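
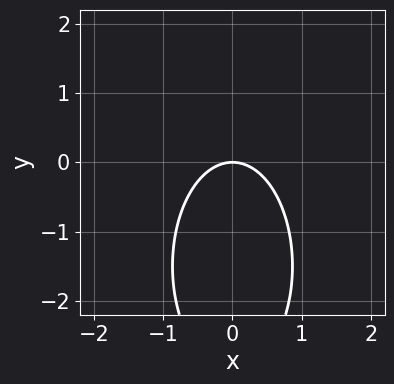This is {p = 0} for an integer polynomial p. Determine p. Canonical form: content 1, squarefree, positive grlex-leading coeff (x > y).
3*x^2 + y^2 + 3*y

1. deg p = 2. The shape is more complex than any degree-1 curve.
2. Symmetries: the x ↦ −x reflection is a symmetry, so x appears only in even powers.
3. From the visible intercepts: it crosses the y-axis at the gridline y = 0; it crosses the x-axis at the gridline x = 0.
4. Solving for integer coefficients yields p as stated.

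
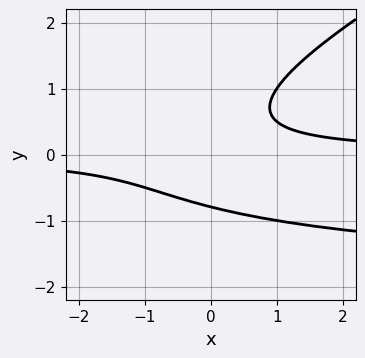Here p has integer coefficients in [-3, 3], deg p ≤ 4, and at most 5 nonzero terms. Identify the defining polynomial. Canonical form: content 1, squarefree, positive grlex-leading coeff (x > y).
x*y^2 - 2*y^3 + 2*x*y - 1

(a) deg p = 3.
(b) From the visible intercepts: the curve avoids every integer x-axis point in the box.
(c) Assembling these constraints gives the stated polynomial.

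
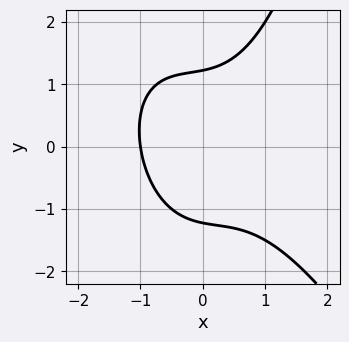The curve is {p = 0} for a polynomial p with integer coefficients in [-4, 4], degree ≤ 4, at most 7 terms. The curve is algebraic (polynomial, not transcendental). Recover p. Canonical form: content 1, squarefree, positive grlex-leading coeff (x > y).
2*x^3 + x^2*y - 2*y^2 + x + 3

1. The degree is 3 — no degree-2 curve has this shape.
2. Observable constraints: it meets the x-axis at x = -1 (among the integer gridlines).
3. Together with the visible shape, these determine p as stated.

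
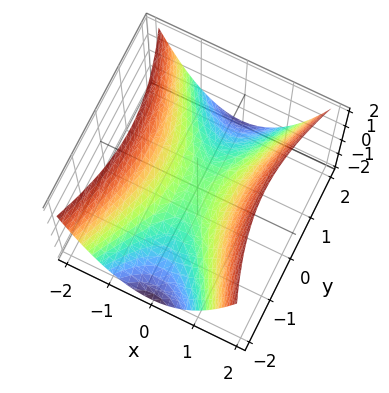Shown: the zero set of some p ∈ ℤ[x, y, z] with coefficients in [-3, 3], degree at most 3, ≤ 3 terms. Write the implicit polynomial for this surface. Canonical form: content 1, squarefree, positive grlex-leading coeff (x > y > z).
(a) Degree: a hyperbolic paraboloid; a quadric, so deg p = 2.
(b) Symmetries: it's symmetric under x → −x, forcing even powers of x; the y ↦ −y reflection is a symmetry, so y appears only in even powers.
(c) Checking where it meets the axes: it meets the x-axis at x = 0 (among the integer gridlines); it meets the z-axis at z = 0 (among the integer gridlines); one y-axis crossing is at y = 0.
(d) Together with the visible shape, these determine p as stated.

3*x^2 - y^2 - 3*z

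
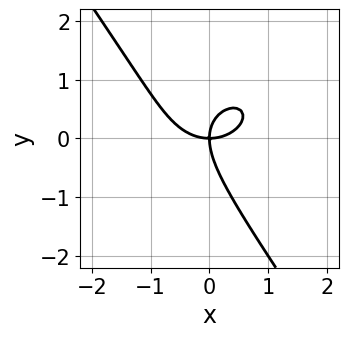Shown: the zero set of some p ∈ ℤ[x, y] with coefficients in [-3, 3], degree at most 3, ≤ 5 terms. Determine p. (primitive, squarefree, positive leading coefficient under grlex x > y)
First, the degree is 3 — the shape is more complex than any degree-2 curve.
Then, observable constraints: it meets the x-axis at x = 0 (among the integer gridlines); it meets the y-axis at y = 0 (among the integer gridlines).
Finally, assembling these constraints gives the stated polynomial.

2*x^3 + 2*x*y^2 + 2*y^3 - 3*x*y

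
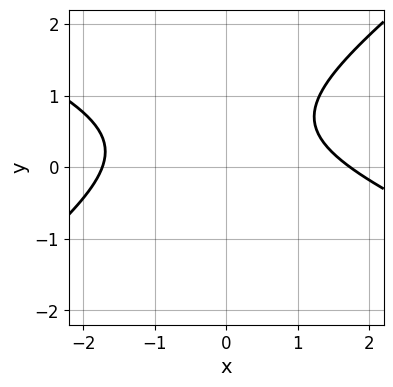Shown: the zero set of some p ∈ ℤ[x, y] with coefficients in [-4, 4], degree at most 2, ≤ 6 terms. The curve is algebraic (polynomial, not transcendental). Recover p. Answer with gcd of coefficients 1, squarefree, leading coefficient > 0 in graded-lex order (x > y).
x^2 + x*y - 3*y^2 + 3*y - 3

Degree: a generic line meets the curve in up to 2 points, so deg p = 2.
Observable constraints: the curve avoids every integer y-axis point in the box.
Putting this together gives p.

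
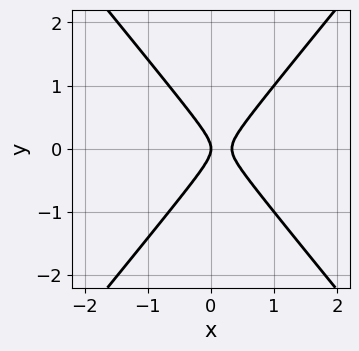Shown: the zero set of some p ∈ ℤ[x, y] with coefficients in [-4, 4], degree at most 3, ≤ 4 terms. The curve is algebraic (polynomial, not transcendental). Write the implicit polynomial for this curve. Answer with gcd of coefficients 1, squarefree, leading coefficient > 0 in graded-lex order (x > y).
First, deg p = 2.
Next, symmetries: mirror symmetry y ↦ −y ⇒ only even powers of y.
Next, from the axis intercepts and sections: one y-axis crossing is at y = 0; it crosses the x-axis at the gridline x = 0.
Finally, matching integer coefficients to the picture gives p.

3*x^2 - 2*y^2 - x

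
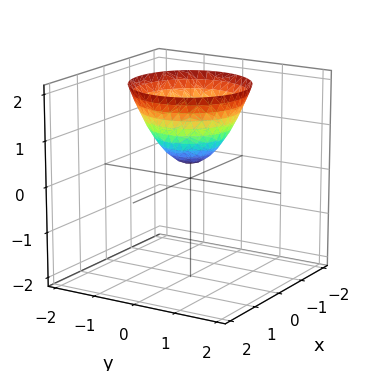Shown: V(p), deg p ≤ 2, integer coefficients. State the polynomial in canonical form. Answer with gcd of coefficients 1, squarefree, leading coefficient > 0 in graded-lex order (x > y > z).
3*x^2 + 3*y^2 - 3*z + 1

(a) Degree: no degree-1 surface has this shape, so deg p = 2.
(b) Symmetries: the surface is invariant under rotation about z: p = q(x² + y², z).
(c) Reading off the gridlines: the surface avoids every integer x-axis point in the box; no y-intercept at any integer in the box; a circular section at z = 2 has radius between 1 and 2.
(d) Fitting integer coefficients to these (and the overall shape) gives p.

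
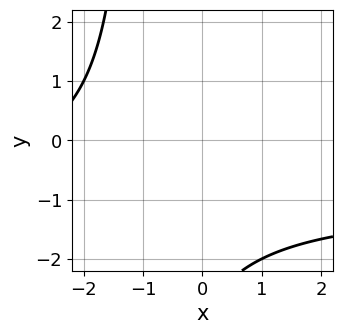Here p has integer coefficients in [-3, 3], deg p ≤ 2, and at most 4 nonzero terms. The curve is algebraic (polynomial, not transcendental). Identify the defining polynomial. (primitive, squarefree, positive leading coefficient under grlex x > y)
x*y + x + y + 3

The degree is 2 — the shape is more complex than any degree-1 curve.
From the visible intercepts: it misses every integer gridline on the x-axis; it misses every integer gridline on the y-axis.
Together with the visible shape, these determine p as stated.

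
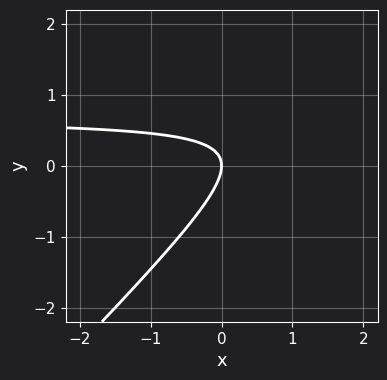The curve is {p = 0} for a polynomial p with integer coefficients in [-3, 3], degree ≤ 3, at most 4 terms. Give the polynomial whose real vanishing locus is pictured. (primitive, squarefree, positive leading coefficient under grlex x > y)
3*x*y - 3*y^2 - 2*x

First, degree: no degree-1 curve has this shape, so deg p = 2.
Then, against the integer gridlines: it meets the y-axis at y = 0 (among the integer gridlines); it meets the x-axis at x = 0 (among the integer gridlines).
Finally, the integer polynomial consistent with all of this is the stated p.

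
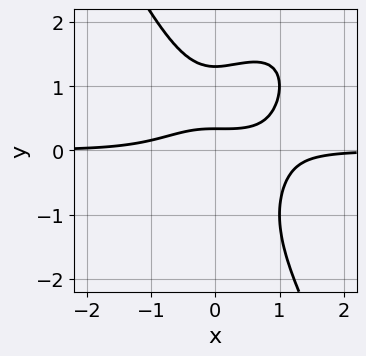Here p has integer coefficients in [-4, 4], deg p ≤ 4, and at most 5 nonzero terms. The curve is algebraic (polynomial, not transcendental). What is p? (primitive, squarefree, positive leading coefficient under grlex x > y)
1. Degree: a generic line meets the curve in up to 4 points, so deg p = 4.
2. Observable constraints: it misses every integer gridline on the x-axis.
3. Assembling these constraints gives the stated polynomial.

3*x^3*y - 2*x^2*y^2 + y^4 - 3*y + 1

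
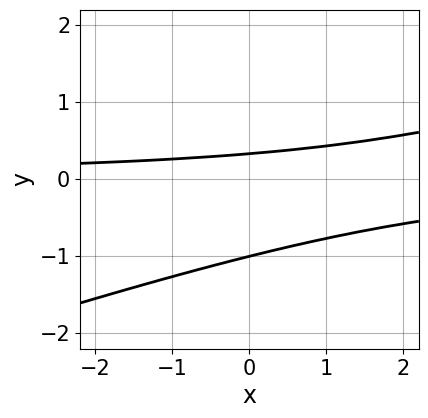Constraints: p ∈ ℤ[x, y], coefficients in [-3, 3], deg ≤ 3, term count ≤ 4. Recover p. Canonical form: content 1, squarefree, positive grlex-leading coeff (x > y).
x*y - 3*y^2 - 2*y + 1

First, the degree is 2 — the shape is more complex than any degree-1 curve.
Next, from the visible intercepts: one y-axis crossing is at y = -1; no x-intercept at any integer in the box.
Finally, matching integer coefficients to the picture gives p.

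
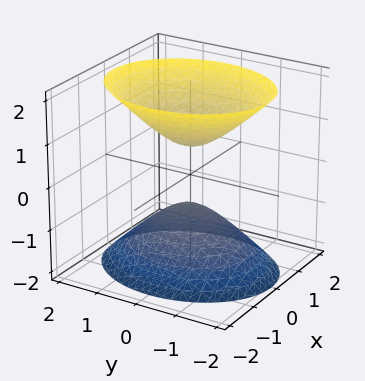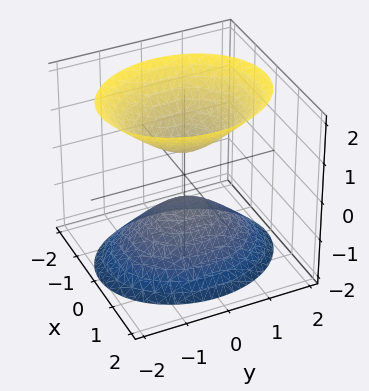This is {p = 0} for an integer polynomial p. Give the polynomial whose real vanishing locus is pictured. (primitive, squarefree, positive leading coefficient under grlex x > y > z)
3*x^2 + 2*y^2 - 2*z^2 + 1

The picture has 2 separate pieces.
Degree: two sheets facing apart; a quadric, so deg p = 2.
Symmetries: it's symmetric under z → −z, forcing even powers of z; mirror symmetry x ↦ −x ⇒ only even powers of x; mirror symmetry y ↦ −y ⇒ only even powers of y.
Observable constraints: it misses every integer gridline on the y-axis; no x-intercept at any integer in the box.
Fitting integer coefficients to these (and the overall shape) gives p.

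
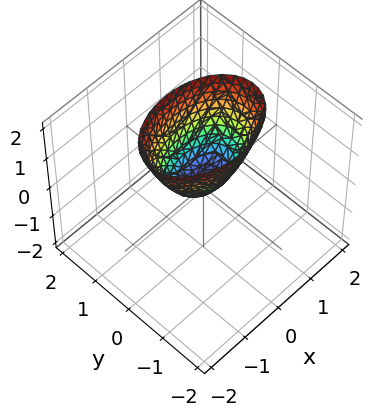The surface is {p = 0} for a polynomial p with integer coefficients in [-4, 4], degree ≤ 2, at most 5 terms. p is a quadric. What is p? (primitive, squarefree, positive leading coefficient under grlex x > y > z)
First, deg p = 2.
Next, symmetries: mirror symmetry x ↦ −x ⇒ only even powers of x; mirror symmetry y ↦ −y ⇒ only even powers of y.
Then, against the integer gridlines: it crosses the z-axis at the gridline z = 0; one x-axis crossing is at x = 0; it crosses the y-axis at the gridline y = 0.
Finally, matching integer coefficients to the picture gives p.

x^2 + 2*y^2 - z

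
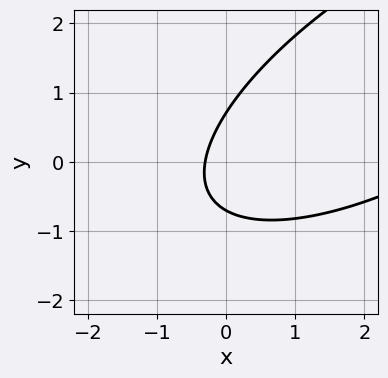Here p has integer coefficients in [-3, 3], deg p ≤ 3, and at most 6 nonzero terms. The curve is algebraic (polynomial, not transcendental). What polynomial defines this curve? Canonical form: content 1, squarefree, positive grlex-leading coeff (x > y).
x^2 - 2*x*y + 2*y^2 - 3*x - 1

First, the degree is 2 — the shape is more complex than any degree-1 curve.
Finally, matching integer coefficients to the picture gives p.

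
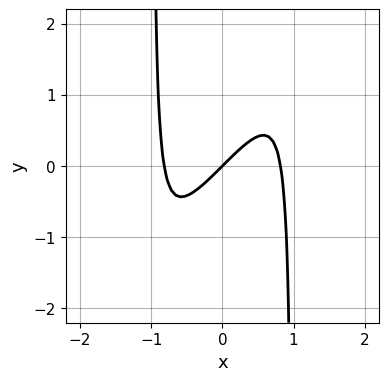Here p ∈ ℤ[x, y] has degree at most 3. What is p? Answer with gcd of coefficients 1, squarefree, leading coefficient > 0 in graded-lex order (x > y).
1. The degree is 3 — no degree-2 curve has this shape.
2. Observable constraints: it crosses the y-axis at the gridline y = 0; it crosses the x-axis at the gridline x = 0.
3. Assembling these constraints gives the stated polynomial.

3*x^3 - 2*x^2*y - 2*x + 2*y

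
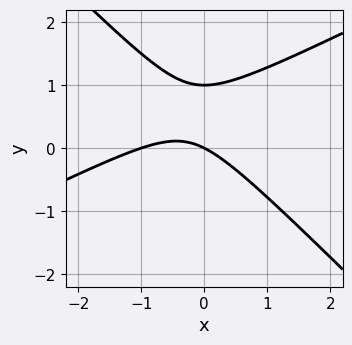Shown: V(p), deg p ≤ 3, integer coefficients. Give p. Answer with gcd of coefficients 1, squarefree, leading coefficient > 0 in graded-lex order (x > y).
x^2 - x*y - 2*y^2 + x + 2*y

deg p = 2.
Observable constraints: among the integer gridlines, it crosses the y-axis at y ∈ {0, 1}; the x-axis gridline crossings are at x ∈ {-1, 0}.
Putting this together gives p.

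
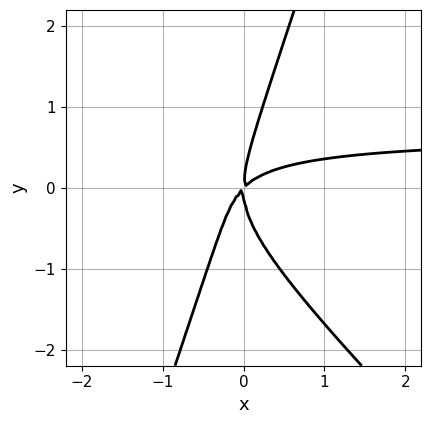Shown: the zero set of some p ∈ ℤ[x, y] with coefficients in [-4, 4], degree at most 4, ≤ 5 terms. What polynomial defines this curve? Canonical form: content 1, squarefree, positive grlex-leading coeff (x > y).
3*x^2*y + 2*x*y^2 - y^3 - 2*x^2 + 2*x*y

1. Degree: no degree-2 curve has this shape, so deg p = 3.
2. From the axis intercepts and sections: it meets the x-axis at x = 0 (among the integer gridlines); it meets the y-axis at y = 0 (among the integer gridlines).
3. Solving for integer coefficients yields p as stated.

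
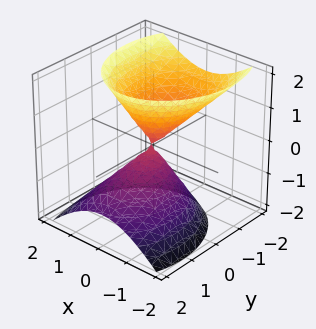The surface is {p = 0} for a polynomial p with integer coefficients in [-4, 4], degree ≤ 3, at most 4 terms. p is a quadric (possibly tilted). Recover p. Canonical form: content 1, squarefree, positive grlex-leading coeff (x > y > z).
3*x^2 + 2*y^2 + 2*y*z - 2*z^2

(a) The picture has 2 separate pieces. They look like related sheets of one shape, so recover p as a whole.
(b) deg p = 2. The shape is more complex than any degree-1 surface.
(c) Against the integer gridlines: it meets the x-axis at x = 0 (among the integer gridlines); one z-axis crossing is at z = 0; it meets the y-axis at y = 0 (among the integer gridlines).
(d) Matching integer coefficients to the picture gives p.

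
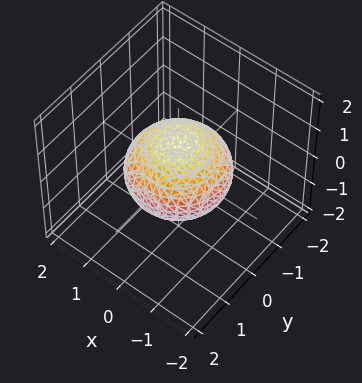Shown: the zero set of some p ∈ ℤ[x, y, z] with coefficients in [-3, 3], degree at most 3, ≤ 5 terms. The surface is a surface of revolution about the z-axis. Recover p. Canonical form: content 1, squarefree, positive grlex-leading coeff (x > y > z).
First, degree: no degree-1 surface has this shape, so deg p = 2.
Then, symmetries: rotational symmetry about the z-axis ⇒ p depends on x, y only through x² + y².
Then, from the axis intercepts and sections: the z-axis gridline crossings are at z ∈ {-1, 1}; a circular section at z = 0 has radius between 1 and 2.
Finally, these observations pin down the coefficients.

2*x^2 + 2*y^2 + 3*z^2 - 3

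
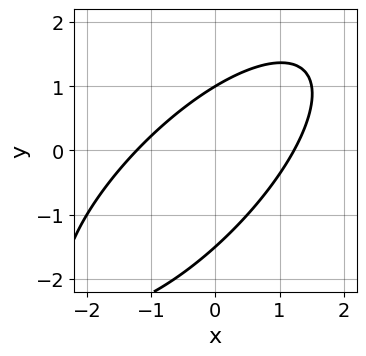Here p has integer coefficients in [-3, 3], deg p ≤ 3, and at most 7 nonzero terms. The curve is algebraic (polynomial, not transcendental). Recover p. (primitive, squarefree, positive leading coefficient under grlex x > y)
Degree: a generic line meets the curve in up to 2 points, so deg p = 2.
Observable constraints: one y-axis crossing is at y = 1.
Matching integer coefficients to the picture gives p.

2*x^2 - 3*x*y + 2*y^2 + y - 3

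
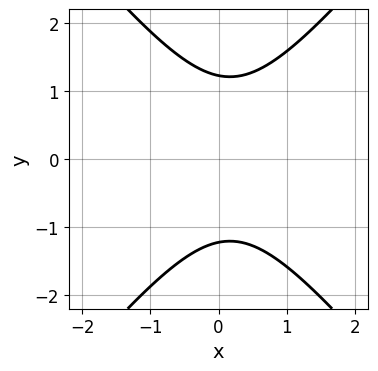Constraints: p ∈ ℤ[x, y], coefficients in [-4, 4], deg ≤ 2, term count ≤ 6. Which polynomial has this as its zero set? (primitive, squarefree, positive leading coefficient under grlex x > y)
3*x^2 - 2*y^2 - x + 3

The degree is 2 — the shape is more complex than any degree-1 curve.
Symmetries: mirror symmetry y ↦ −y ⇒ only even powers of y.
Checking where it meets the axes: the curve avoids every integer x-axis point in the box.
Putting this together gives p.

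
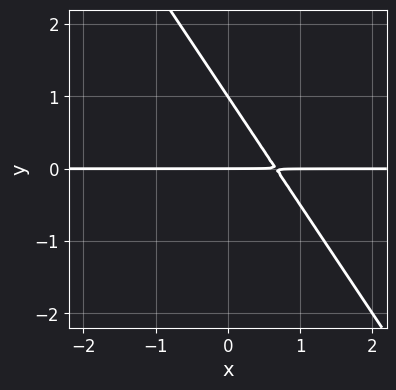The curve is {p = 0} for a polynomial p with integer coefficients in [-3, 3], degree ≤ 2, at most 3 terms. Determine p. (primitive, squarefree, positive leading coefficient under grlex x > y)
3*x*y + 2*y^2 - 2*y

The degree is 2 — no degree-1 curve has this shape.
From the visible intercepts: every point of the x-axis in the box is on the curve; among the integer gridlines, it crosses the y-axis at y ∈ {0, 1}.
Putting this together gives p.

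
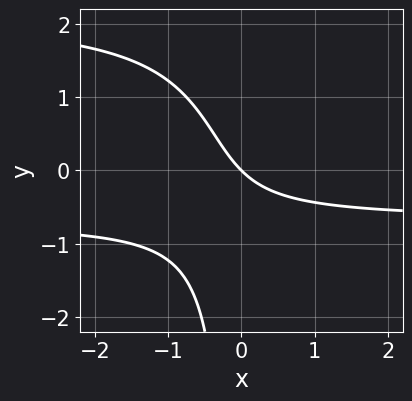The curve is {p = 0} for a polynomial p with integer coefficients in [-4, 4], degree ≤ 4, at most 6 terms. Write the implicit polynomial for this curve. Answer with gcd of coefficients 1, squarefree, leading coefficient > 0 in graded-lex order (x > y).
2*x*y^2 - 3*x*y - 3*x - 3*y

1. deg p = 3.
2. Against the integer gridlines: one x-axis crossing is at x = 0; it meets the y-axis at y = 0 (among the integer gridlines).
3. Together with the visible shape, these determine p as stated.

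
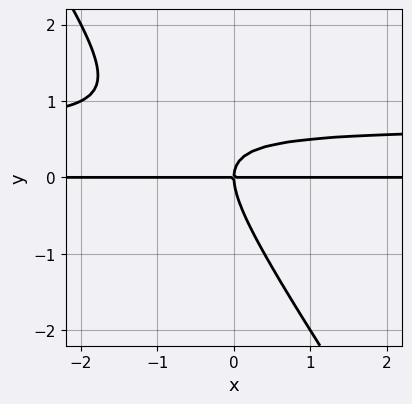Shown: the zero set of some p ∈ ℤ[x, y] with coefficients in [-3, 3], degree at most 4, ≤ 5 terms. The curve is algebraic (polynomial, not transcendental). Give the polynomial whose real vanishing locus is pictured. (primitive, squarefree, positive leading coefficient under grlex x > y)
(a) deg p = 3.
(b) From the visible intercepts: it meets the y-axis at y = 0 (among the integer gridlines); every point of the x-axis in the box is on the curve.
(c) Putting this together gives p.

3*x*y^2 + 2*y^3 - 2*x*y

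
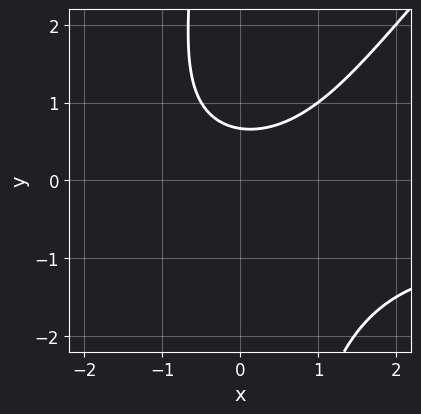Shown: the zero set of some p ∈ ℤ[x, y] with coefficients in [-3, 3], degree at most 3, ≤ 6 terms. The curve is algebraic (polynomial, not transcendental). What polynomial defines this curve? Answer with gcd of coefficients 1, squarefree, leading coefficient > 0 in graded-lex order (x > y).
x^2*y - x*y^2 + x^2 - 3*y + 2

deg p = 3. A generic line meets the curve in up to 3 points.
Checking where it meets the axes: the curve avoids every integer x-axis point in the box.
These observations pin down the coefficients.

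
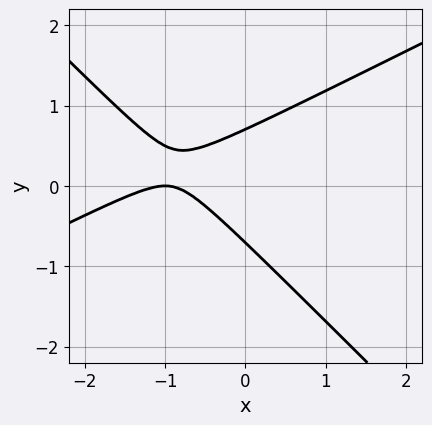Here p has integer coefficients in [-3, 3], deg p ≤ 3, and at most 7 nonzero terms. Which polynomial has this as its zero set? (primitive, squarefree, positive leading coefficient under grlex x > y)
x^2 - x*y - 2*y^2 + 2*x + 1

1. deg p = 2.
2. Reading off the gridlines: it meets the x-axis at x = -1 (among the integer gridlines).
3. Together with the visible shape, these determine p as stated.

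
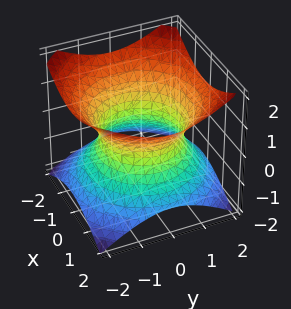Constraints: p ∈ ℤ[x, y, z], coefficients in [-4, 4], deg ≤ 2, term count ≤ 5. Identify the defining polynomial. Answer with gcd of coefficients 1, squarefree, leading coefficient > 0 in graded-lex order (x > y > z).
First, the degree is 2 — one connected sheet with a waist; a quadric.
Then, symmetry: the surface is invariant under rotation about z: p = q(x² + y², z); the z ↦ −z reflection is a symmetry, so z appears only in even powers.
Then, checking where it meets the axes: a circular section at z = 1 has radius between 1 and 2; no z-intercept at any integer in the box.
Finally, assembling these constraints gives the stated polynomial.

2*x^2 + 2*y^2 - 3*z^2 - 3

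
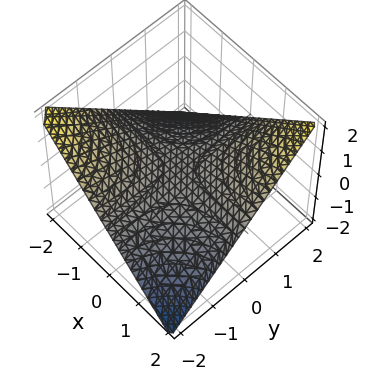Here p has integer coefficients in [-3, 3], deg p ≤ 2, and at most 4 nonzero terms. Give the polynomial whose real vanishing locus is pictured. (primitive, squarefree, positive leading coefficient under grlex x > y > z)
x*y - 2*z

The degree is 2 — a hyperbolic paraboloid; a quadric.
From the visible intercepts: every point of the x-axis in the box is on the surface; every point of the y-axis in the box is on the surface; one z-axis crossing is at z = 0.
Matching integer coefficients to the picture gives p.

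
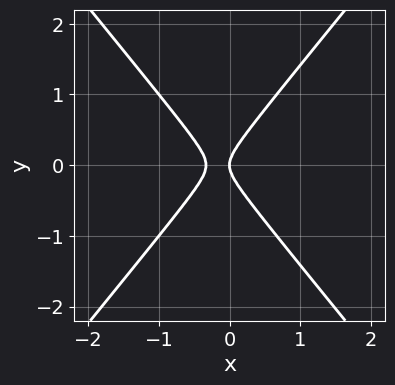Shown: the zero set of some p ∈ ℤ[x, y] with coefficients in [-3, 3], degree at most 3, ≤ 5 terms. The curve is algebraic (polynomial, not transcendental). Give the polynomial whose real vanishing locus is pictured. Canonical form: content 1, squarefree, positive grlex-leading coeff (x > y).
1. The degree is 2 — no degree-1 curve has this shape.
2. Symmetries: the y ↦ −y reflection is a symmetry, so y appears only in even powers.
3. Reading off the gridlines: it crosses the x-axis at the gridline x = 0; one y-axis crossing is at y = 0.
4. Matching integer coefficients to the picture gives p.

3*x^2 - 2*y^2 + x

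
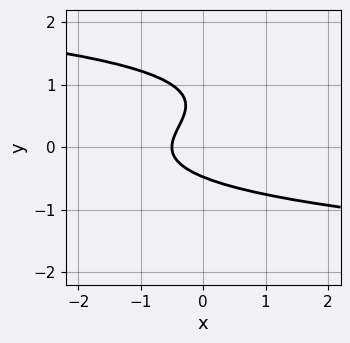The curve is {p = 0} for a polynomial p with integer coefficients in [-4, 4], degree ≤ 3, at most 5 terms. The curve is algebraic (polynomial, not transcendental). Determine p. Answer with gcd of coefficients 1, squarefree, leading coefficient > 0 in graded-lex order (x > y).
(a) The degree is 3 — a generic line meets the curve in up to 3 points.
(b) The integer polynomial consistent with all of this is the stated p.

3*y^3 - 3*y^2 + 2*x + 1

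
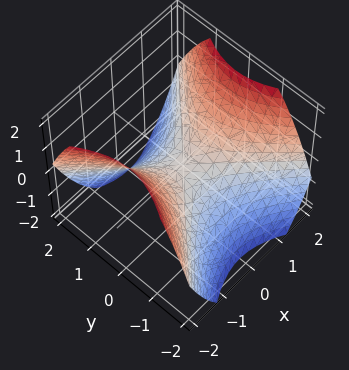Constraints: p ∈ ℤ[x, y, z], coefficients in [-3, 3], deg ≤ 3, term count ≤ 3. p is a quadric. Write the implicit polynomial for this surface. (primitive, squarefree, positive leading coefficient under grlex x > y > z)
2*x^2 - 2*y^2 - 3*z

1. The degree is 2 — a saddle surface; a quadric.
2. Symmetries: it's symmetric under x → −x, forcing even powers of x; mirror symmetry y ↦ −y ⇒ only even powers of y.
3. Observable constraints: it crosses the z-axis at the gridline z = 0; one y-axis crossing is at y = 0; one x-axis crossing is at x = 0.
4. Putting this together gives p.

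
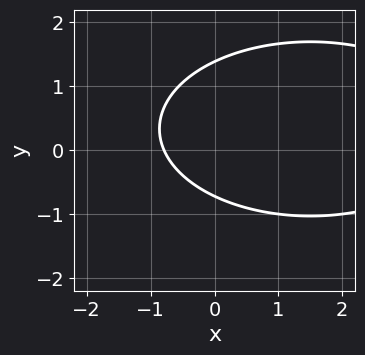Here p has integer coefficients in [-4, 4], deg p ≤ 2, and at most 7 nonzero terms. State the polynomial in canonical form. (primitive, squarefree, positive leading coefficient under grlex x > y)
x^2 + 3*y^2 - 3*x - 2*y - 3

deg p = 2. No degree-1 curve has this shape.
Putting this together gives p.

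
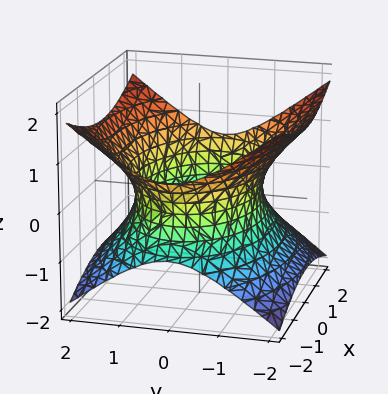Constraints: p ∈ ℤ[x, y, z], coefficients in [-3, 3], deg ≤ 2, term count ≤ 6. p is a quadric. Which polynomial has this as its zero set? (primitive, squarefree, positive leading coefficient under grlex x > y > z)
x^2 + 2*y^2 - 3*z^2 - 3

The degree is 2 — an hourglass — one-sheet hyperboloid; a quadric.
Symmetries: mirror symmetry z ↦ −z ⇒ only even powers of z; mirror symmetry y ↦ −y ⇒ only even powers of y; it's symmetric under x → −x, forcing even powers of x.
Against the integer gridlines: no z-intercept at any integer in the box.
Matching integer coefficients to the picture gives p.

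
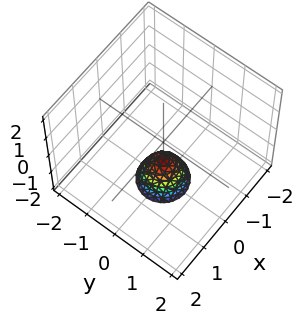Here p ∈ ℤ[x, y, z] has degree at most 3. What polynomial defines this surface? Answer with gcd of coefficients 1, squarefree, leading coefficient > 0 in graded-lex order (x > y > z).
(a) The degree is 2 — the shape is more complex than any degree-1 surface.
(b) By symmetry, every cross-section ⟂ z is a circle, so x, y appear only via x² + y².
(c) Reading off the gridlines: it meets the z-axis at z = -1 (among the integer gridlines); a circular section at z = -2 has radius between 0 and 1; no y-intercept at any integer in the box.
(d) Assembling these constraints gives the stated polynomial.

2*x^2 + 2*y^2 + z + 1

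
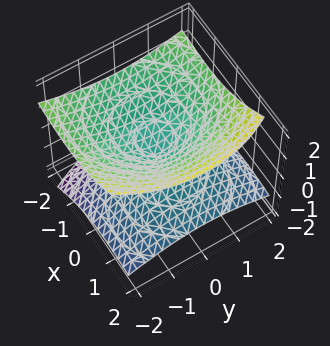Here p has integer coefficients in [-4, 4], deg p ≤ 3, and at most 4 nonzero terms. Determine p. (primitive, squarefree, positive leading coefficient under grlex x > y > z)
x^2 + 2*x*z + y^2 - 3*z^2

The picture has 2 separate pieces. They look like related sheets of one shape, so recover p as a whole.
Degree: a generic line meets the surface in up to 2 points, so deg p = 2.
Reading off the gridlines: it meets the z-axis at z = 0 (among the integer gridlines); it meets the x-axis at x = 0 (among the integer gridlines).
These observations pin down the coefficients.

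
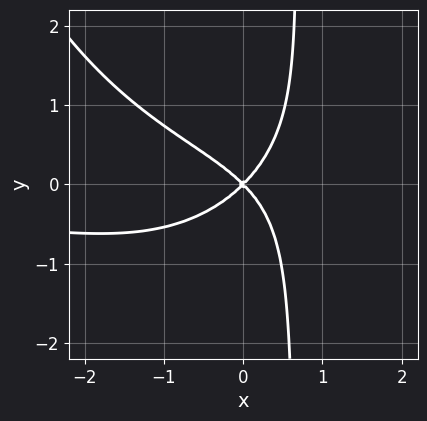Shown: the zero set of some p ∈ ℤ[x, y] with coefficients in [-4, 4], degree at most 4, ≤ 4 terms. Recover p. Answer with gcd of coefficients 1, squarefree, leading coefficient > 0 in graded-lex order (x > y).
Degree: the shape is more complex than any degree-3 curve, so deg p = 4.
From the axis intercepts and sections: one x-axis crossing is at x = 0; it crosses the y-axis at the gridline y = 0.
These observations pin down the coefficients.

x^3*y - 3*x*y^2 - 2*x^2 + 2*y^2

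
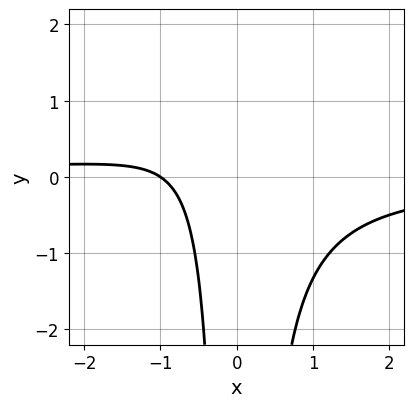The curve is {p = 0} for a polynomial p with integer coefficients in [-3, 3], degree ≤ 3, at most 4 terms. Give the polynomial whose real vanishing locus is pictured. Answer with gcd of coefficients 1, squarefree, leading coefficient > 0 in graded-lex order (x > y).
deg p = 3. No degree-2 curve has this shape.
Checking where it meets the axes: it crosses the x-axis at the gridline x = -1; it misses every integer gridline on the y-axis.
Together with the visible shape, these determine p as stated.

3*x^2*y + 2*x + 2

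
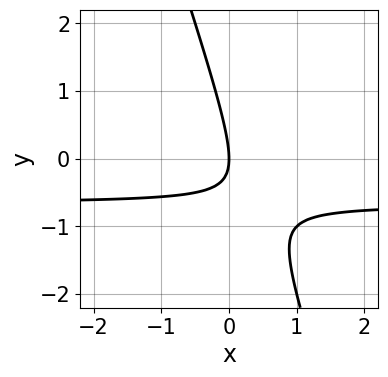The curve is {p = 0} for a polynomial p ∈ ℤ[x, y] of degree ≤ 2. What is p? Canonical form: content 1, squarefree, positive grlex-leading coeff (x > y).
First, the degree is 2 — the shape is more complex than any degree-1 curve.
Then, checking where it meets the axes: it meets the x-axis at x = 0 (among the integer gridlines); it crosses the y-axis at the gridline y = 0.
Finally, assembling these constraints gives the stated polynomial.

3*x*y + y^2 + 2*x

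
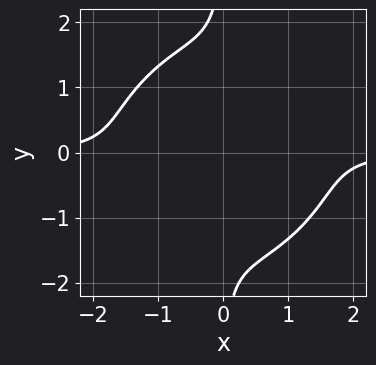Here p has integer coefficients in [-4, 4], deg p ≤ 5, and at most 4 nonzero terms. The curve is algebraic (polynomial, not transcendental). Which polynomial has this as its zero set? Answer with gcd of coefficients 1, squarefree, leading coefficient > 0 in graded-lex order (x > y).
x^3*y + x*y^3 - 2*x*y + 1

1. Degree: no degree-3 curve has this shape, so deg p = 4.
2. Against the integer gridlines: it misses every integer gridline on the y-axis; the curve avoids every integer x-axis point in the box.
3. Fitting integer coefficients to these (and the overall shape) gives p.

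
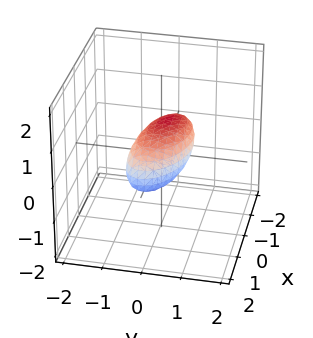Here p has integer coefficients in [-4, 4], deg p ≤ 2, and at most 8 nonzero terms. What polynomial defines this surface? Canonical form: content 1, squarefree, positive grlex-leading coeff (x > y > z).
x^2 + x*y + x*z + 2*y^2 + 2*z^2 - 1

(a) Degree: the shape is more complex than any degree-1 surface, so deg p = 2.
(b) From the axis intercepts and sections: among the integer gridlines, it crosses the x-axis at x ∈ {-1, 1}.
(c) Assembling these constraints gives the stated polynomial.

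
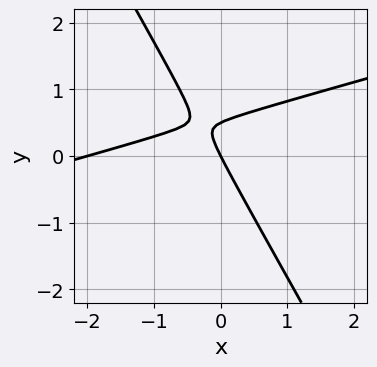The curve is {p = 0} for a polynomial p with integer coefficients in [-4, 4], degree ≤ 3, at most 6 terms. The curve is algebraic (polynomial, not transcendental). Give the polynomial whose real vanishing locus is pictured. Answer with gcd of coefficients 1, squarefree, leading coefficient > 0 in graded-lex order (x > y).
The degree is 2 — no degree-1 curve has this shape.
Observable constraints: among the integer gridlines, it crosses the x-axis at x ∈ {-2, 0}; it crosses the y-axis at the gridline y = 0.
Matching integer coefficients to the picture gives p.

x^2 - 3*x*y - 2*y^2 + 2*x + y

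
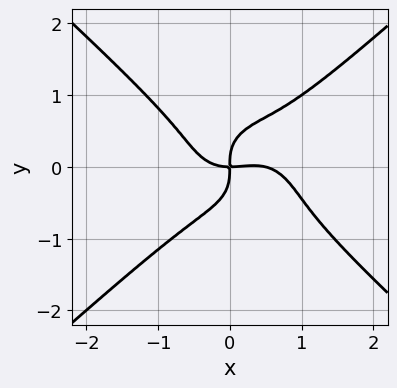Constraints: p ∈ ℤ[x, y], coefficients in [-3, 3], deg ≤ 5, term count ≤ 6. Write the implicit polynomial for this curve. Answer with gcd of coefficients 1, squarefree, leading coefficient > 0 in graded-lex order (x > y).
2*x^4 - 3*y^4 - x^3 + 2*x*y

(a) deg p = 4. A generic line meets the curve in up to 4 points.
(b) Reading off the gridlines: it meets the y-axis at y = 0 (among the integer gridlines); it crosses the x-axis at the gridline x = 0.
(c) Solving for integer coefficients yields p as stated.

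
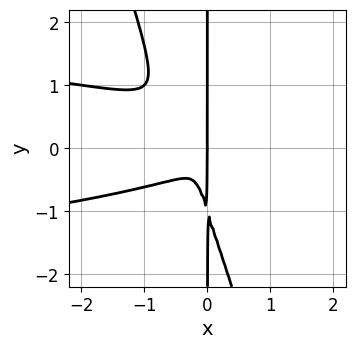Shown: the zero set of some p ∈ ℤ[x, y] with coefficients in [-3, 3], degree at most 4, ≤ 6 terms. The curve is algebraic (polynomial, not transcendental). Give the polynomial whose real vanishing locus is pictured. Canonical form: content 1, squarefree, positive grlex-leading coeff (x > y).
3*x^2*y^2 + x*y^3 + x^3 + x*y^2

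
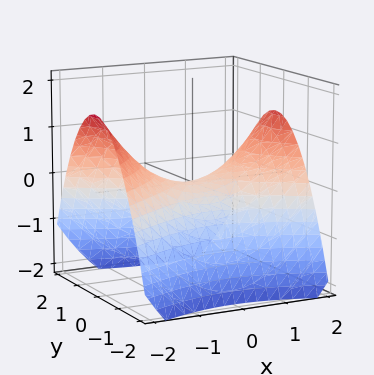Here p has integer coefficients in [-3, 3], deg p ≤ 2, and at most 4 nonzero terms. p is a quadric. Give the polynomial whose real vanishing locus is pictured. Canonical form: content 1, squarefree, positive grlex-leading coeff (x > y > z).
x^2 - 2*y^2 - 3*z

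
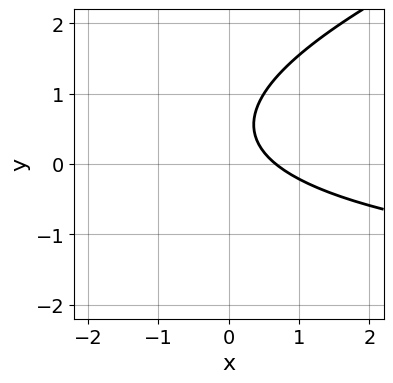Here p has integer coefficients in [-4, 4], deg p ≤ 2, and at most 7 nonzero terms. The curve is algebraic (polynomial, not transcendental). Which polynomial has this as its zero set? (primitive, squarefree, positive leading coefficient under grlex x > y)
(a) deg p = 2. The shape is more complex than any degree-1 curve.
(b) Observable constraints: no y-intercept at any integer in the box.
(c) Together with the visible shape, these determine p as stated.

x*y - 3*y^2 + 3*x + 3*y - 2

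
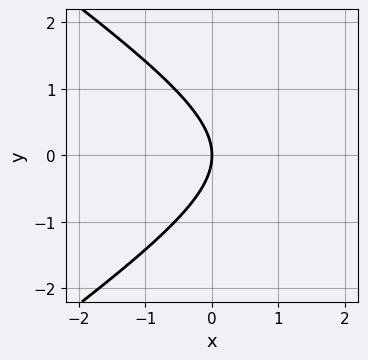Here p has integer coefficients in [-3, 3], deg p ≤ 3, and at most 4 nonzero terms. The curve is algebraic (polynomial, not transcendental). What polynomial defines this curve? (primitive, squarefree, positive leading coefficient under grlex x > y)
x^2 - 2*y^2 - 3*x

First, degree: no degree-1 curve has this shape, so deg p = 2.
Next, symmetries: mirror symmetry y ↦ −y ⇒ only even powers of y.
Then, checking where it meets the axes: it crosses the x-axis at the gridline x = 0; it meets the y-axis at y = 0 (among the integer gridlines).
Finally, solving for integer coefficients yields p as stated.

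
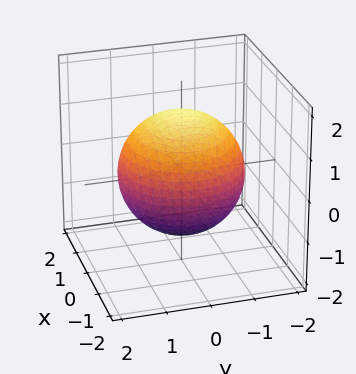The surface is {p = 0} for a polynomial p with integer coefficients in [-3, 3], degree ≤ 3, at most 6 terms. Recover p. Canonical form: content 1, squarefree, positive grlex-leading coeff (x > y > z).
x^2 + y^2 + z^2 - 2

Degree: a generic line meets the surface in up to 2 points, so deg p = 2.
Symmetries: rotational symmetry about the z-axis ⇒ p depends on x, y only through x² + y².
Reading off the gridlines: a circular section at z = -1 has radius exactly 1.
Assembling these constraints gives the stated polynomial.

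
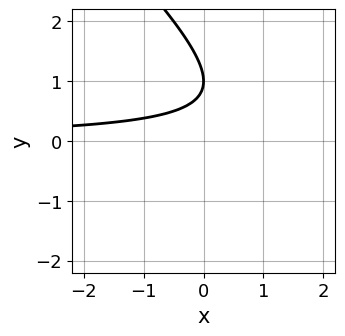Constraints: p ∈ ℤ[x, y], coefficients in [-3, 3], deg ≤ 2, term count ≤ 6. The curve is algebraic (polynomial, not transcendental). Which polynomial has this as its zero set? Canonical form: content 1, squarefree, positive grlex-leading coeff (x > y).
(a) deg p = 2. The shape is more complex than any degree-1 curve.
(b) Reading off the gridlines: no x-intercept at any integer in the box; it meets the y-axis at y = 1 (among the integer gridlines).
(c) Putting this together gives p.

x*y + y^2 - 2*y + 1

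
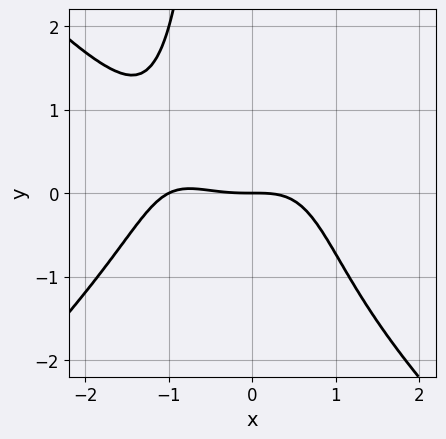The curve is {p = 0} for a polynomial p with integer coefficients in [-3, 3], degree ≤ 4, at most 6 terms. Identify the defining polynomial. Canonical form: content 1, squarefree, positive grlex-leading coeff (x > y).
(a) The degree is 4 — a generic line meets the curve in up to 4 points.
(b) From the axis intercepts and sections: among the integer gridlines, it crosses the x-axis at x ∈ {-1, 0}; one y-axis crossing is at y = 0.
(c) Together with the visible shape, these determine p as stated.

x^4 - x^2*y^2 + x^3 + 2*y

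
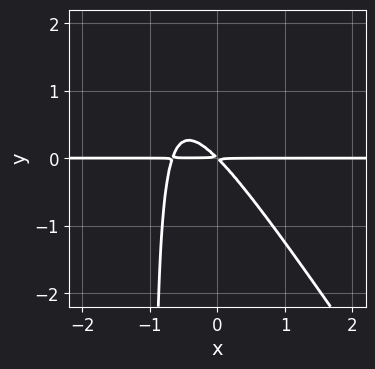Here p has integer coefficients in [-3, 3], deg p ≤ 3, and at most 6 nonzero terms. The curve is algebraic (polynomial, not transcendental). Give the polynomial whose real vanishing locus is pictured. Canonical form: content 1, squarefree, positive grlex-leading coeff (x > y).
3*x^2*y + 2*x*y^2 + 2*x*y + 2*y^2

1. The degree is 3 — the shape is more complex than any degree-2 curve.
2. Reading off the gridlines: the visible x-axis segment lies entirely on the curve.
3. Fitting integer coefficients to these (and the overall shape) gives p.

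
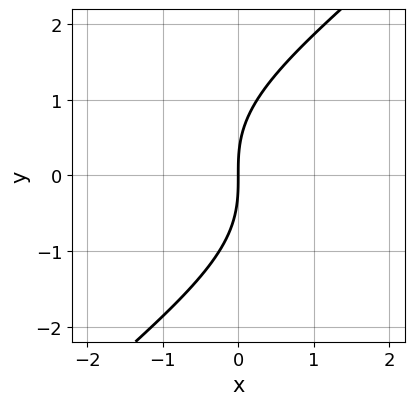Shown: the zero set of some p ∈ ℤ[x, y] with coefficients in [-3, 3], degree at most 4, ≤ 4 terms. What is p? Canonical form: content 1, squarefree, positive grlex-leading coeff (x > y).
x*y^2 - y^3 + 3*x

(a) deg p = 3.
(b) From the visible intercepts: it meets the y-axis at y = 0 (among the integer gridlines); it meets the x-axis at x = 0 (among the integer gridlines).
(c) The integer polynomial consistent with all of this is the stated p.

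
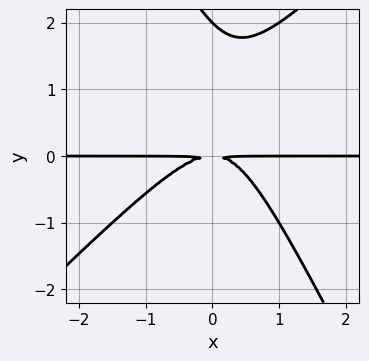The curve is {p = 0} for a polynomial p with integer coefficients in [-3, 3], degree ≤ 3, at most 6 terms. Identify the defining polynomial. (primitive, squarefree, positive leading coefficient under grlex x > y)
2*x^2*y - x*y^2 - y^3 + 2*y^2

First, the degree is 3 — no degree-2 curve has this shape.
Next, against the integer gridlines: it crosses the y-axis at the gridline y = 2; every point of the x-axis in the box is on the curve.
Finally, these observations pin down the coefficients.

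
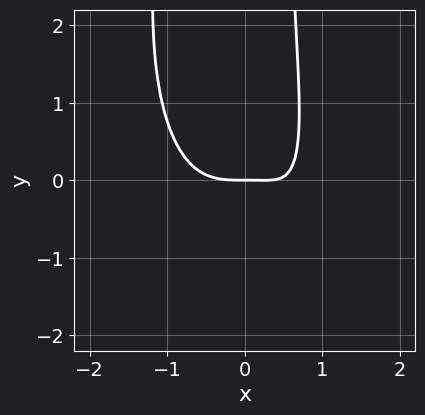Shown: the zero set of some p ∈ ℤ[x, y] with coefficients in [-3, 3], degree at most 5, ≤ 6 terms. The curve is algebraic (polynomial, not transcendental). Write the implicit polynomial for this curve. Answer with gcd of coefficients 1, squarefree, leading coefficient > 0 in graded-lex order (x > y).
The degree is 4 — no degree-3 curve has this shape.
From the axis intercepts and sections: it meets the x-axis at x = 0 (among the integer gridlines); one y-axis crossing is at y = 0.
The integer polynomial consistent with all of this is the stated p.

3*x^4 + x^2*y^2 - x^3 + 3*x*y - 3*y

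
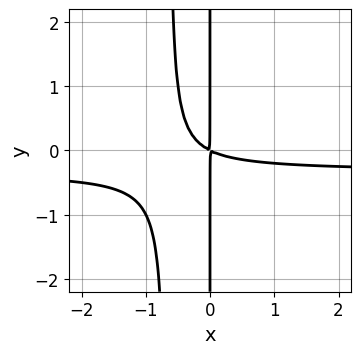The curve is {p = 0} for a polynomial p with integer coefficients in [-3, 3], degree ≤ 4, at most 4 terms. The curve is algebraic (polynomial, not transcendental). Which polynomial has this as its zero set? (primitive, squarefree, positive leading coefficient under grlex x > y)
3*x^2*y + x^2 + 2*x*y

(a) The degree is 3 — a generic line meets the curve in up to 3 points.
(b) From the visible intercepts: the visible y-axis segment lies entirely on the curve.
(c) Assembling these constraints gives the stated polynomial.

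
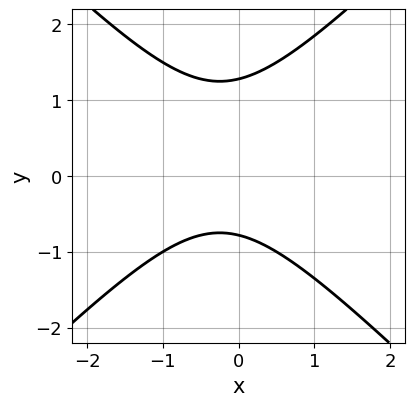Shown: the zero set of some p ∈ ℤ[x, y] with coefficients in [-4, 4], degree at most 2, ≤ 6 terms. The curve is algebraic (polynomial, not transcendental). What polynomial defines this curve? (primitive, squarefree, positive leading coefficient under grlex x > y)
(a) Degree: no degree-1 curve has this shape, so deg p = 2.
(b) From the axis intercepts and sections: the curve avoids every integer x-axis point in the box.
(c) Matching integer coefficients to the picture gives p.

2*x^2 - 2*y^2 + x + y + 2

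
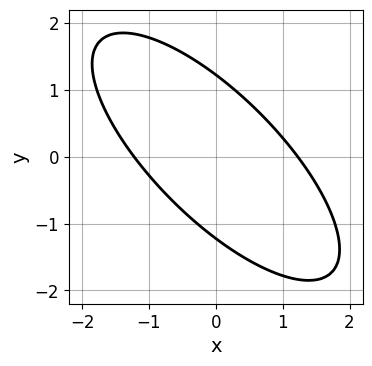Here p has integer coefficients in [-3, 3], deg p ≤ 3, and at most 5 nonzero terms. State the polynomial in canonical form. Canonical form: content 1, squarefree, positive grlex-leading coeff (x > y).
2*x^2 + 3*x*y + 2*y^2 - 3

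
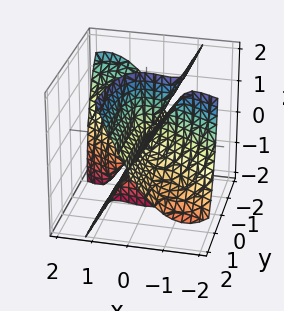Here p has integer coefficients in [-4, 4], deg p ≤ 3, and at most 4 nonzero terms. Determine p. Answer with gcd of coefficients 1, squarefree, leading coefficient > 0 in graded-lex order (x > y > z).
2*x^3 + 3*x^2*y + x^2*z - y*z^2

1. deg p = 3. A generic line meets the surface in up to 3 points.
2. Reading off the gridlines: every point of the y-axis in the box is on the surface; it crosses the x-axis at the gridline x = 0; the visible z-axis segment lies entirely on the surface.
3. Matching integer coefficients to the picture gives p.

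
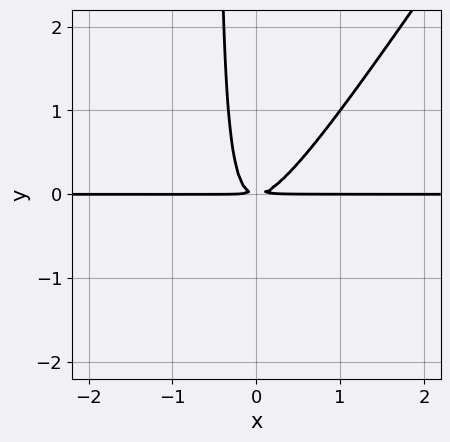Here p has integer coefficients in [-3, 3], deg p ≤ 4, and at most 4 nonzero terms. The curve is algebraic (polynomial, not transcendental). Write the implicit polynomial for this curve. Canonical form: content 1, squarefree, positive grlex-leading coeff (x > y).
3*x^2*y - 2*x*y^2 - y^2

(a) deg p = 3.
(b) From the axis intercepts and sections: every point of the x-axis in the box is on the curve.
(c) Fitting integer coefficients to these (and the overall shape) gives p.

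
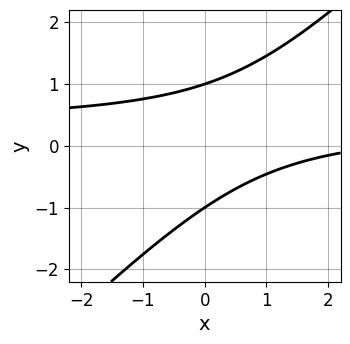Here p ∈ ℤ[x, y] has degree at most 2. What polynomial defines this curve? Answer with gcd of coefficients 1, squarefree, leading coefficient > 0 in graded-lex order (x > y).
The degree is 2 — the shape is more complex than any degree-1 curve.
From the axis intercepts and sections: no x-intercept at any integer in the box; among the integer gridlines, it crosses the y-axis at y ∈ {-1, 1}.
Solving for integer coefficients yields p as stated.

3*x*y - 3*y^2 - x + 3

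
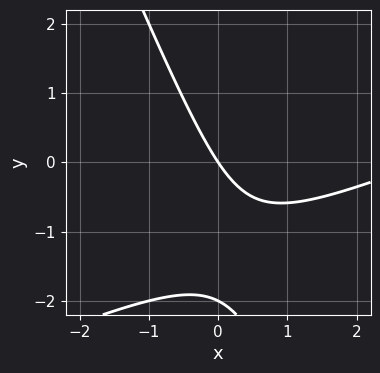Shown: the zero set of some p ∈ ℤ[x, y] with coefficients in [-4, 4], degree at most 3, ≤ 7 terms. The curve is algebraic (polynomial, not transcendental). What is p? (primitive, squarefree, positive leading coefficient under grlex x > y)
x^2 - 2*x*y - y^2 - 3*x - 2*y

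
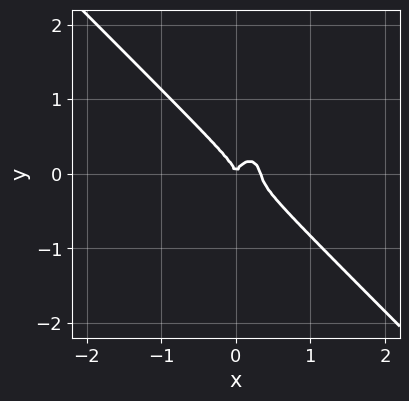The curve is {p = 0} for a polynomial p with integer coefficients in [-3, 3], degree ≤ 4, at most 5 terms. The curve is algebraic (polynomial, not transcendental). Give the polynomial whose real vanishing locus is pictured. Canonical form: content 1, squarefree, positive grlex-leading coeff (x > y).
3*x^3 + x^2*y + 2*y^3 - x^2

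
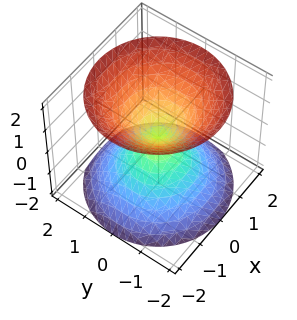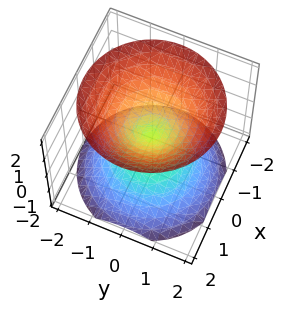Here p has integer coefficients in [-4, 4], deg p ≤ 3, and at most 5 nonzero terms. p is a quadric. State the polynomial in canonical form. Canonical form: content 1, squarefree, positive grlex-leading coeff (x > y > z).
x^2 + y^2 - z^2

First, I count 2 distinct pieces. They look like related sheets of one shape, so recover p as a whole.
Then, degree: a double cone through the origin; a quadric, so deg p = 2.
Then, symmetries: the surface is invariant under rotation about z: p = q(x² + y², z); it's symmetric under z → −z, forcing even powers of z.
Then, from the visible intercepts: it meets the x-axis at x = 0 (among the integer gridlines); it crosses the y-axis at the gridline y = 0; a circular section at z = -1 has radius exactly 1.
Finally, these observations pin down the coefficients.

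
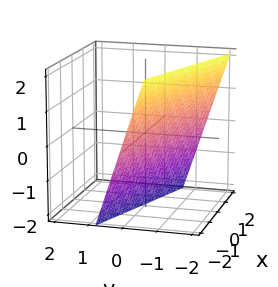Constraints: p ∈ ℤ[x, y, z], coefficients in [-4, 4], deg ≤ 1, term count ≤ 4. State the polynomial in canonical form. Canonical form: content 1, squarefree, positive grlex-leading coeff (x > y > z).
x + 3*y + z + 2

1. The degree is 1 — every cross-section is a straight line — this is a plane.
2. From the axis intercepts and sections: it crosses the z-axis at the gridline z = -2; it meets the x-axis at x = -2 (among the integer gridlines).
3. Solving for integer coefficients yields p as stated.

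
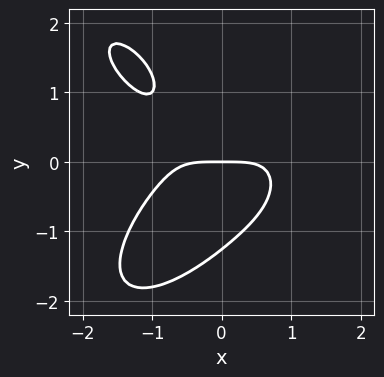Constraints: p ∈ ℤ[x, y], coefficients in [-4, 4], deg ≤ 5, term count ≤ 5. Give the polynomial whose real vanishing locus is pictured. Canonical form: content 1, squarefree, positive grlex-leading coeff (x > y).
Degree: no degree-3 curve has this shape, so deg p = 4.
Reading off the gridlines: one y-axis crossing is at y = 0; it crosses the x-axis at the gridline x = 0.
Putting this together gives p.

x^4 + y^4 - x^2*y + 3*x*y^2 + 2*y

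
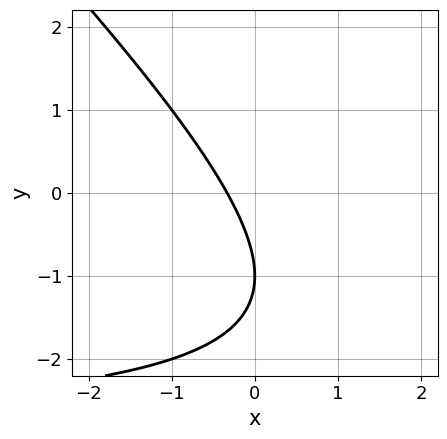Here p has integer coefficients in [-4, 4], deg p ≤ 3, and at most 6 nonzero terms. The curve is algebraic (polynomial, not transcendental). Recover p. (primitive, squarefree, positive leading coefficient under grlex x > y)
x*y + y^2 + 3*x + 2*y + 1

1. The degree is 2 — the shape is more complex than any degree-1 curve.
2. Observable constraints: it meets the y-axis at y = -1 (among the integer gridlines).
3. Assembling these constraints gives the stated polynomial.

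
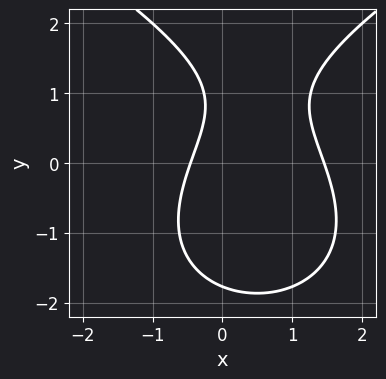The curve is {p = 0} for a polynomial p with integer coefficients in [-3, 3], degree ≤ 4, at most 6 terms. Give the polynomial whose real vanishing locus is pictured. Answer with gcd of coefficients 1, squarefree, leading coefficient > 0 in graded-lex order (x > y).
y^3 - 3*x^2 + 3*x - 2*y + 2

Degree: no degree-2 curve has this shape, so deg p = 3.
Matching integer coefficients to the picture gives p.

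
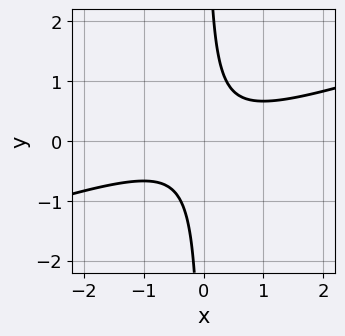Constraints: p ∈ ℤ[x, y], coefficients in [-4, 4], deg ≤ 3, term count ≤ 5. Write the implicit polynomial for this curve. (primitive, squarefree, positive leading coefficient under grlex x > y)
x^2 - 3*x*y + 1

The degree is 2 — a generic line meets the curve in up to 2 points.
Checking where it meets the axes: the curve avoids every integer x-axis point in the box; no y-intercept at any integer in the box.
The integer polynomial consistent with all of this is the stated p.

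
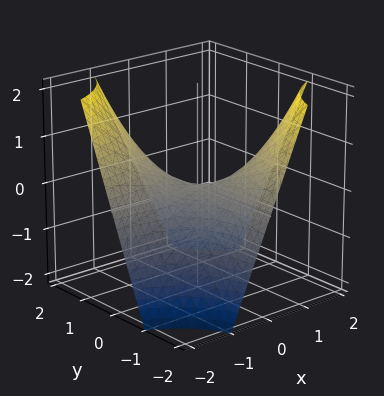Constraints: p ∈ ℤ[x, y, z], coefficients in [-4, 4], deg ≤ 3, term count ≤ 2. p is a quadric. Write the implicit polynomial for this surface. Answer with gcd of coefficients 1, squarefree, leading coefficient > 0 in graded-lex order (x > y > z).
(a) deg p = 2. A hyperbolic paraboloid; a quadric.
(b) Against the integer gridlines: the visible x-axis segment lies entirely on the surface; it crosses the z-axis at the gridline z = 0.
(c) Solving for integer coefficients yields p as stated. Check: (0, -1, 0) on the y-axis lies on the surface, and p(0, -1, 0) = 0. ✓

x*y + z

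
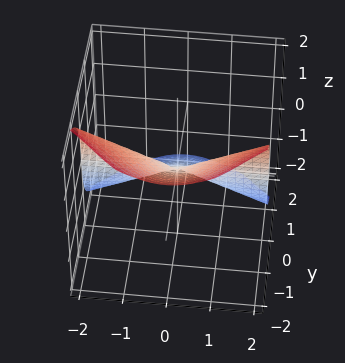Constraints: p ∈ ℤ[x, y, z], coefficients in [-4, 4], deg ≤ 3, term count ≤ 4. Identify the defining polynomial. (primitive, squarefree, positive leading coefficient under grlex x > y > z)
3*x^2*y + y^3 + 2*z^3

The degree is 3 — the shape is more complex than any degree-2 surface.
Reading off the gridlines: it meets the y-axis at y = 0 (among the integer gridlines); the visible x-axis segment lies entirely on the surface.
These observations pin down the coefficients.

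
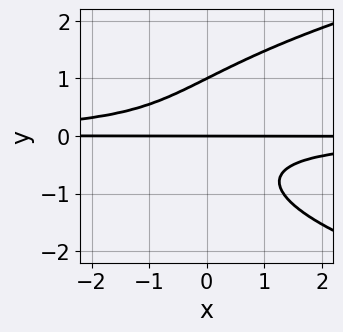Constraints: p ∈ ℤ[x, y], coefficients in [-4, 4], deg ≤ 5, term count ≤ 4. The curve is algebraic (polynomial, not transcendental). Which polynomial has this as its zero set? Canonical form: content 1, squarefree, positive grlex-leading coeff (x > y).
2*y^4 - 3*x*y^2 - 2*y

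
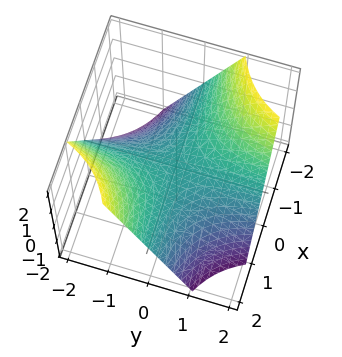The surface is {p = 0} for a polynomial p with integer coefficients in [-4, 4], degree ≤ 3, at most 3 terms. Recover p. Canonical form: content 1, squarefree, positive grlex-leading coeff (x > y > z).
First, deg p = 2. A hyperbolic paraboloid; a quadric.
Then, checking where it meets the axes: it meets the z-axis at z = 0 (among the integer gridlines); the visible y-axis segment lies entirely on the surface; the visible x-axis segment lies entirely on the surface.
Finally, these observations pin down the coefficients.

x*y + z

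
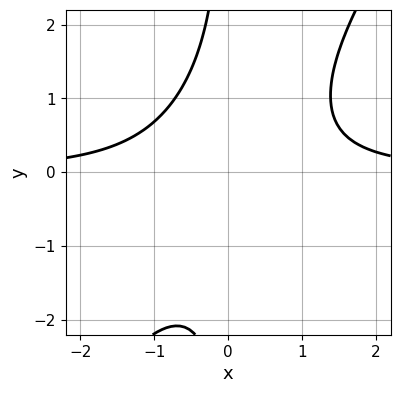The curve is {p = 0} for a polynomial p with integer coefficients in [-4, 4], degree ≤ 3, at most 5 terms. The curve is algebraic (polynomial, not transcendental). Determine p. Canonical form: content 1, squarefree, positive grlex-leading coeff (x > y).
3*x^2*y - 2*x*y^2 - 3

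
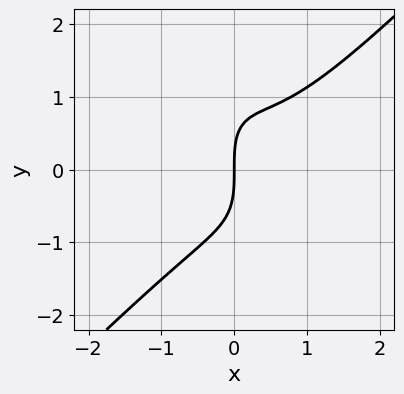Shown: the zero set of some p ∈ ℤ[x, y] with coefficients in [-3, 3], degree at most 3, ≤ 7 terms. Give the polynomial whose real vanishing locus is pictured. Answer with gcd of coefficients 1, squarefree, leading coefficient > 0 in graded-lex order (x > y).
1. deg p = 3. A generic line meets the curve in up to 3 points.
2. Observable constraints: one y-axis crossing is at y = 0; it meets the x-axis at x = 0 (among the integer gridlines).
3. Together with the visible shape, these determine p as stated.

3*x^3 - 2*x*y^2 - y^3 - 2*x^2 + 3*x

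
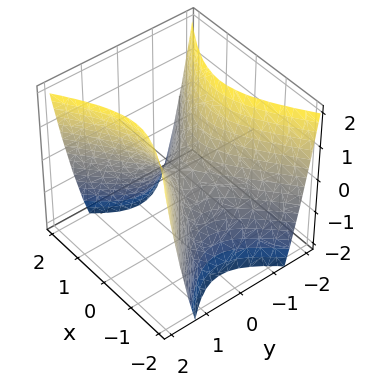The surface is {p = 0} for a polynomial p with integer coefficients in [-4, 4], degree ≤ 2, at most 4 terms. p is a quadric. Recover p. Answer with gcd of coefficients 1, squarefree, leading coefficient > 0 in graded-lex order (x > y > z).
2*x^2 - 3*y^2 + 2*z

1. deg p = 2.
2. Symmetries: mirror symmetry x ↦ −x ⇒ only even powers of x; it's symmetric under y → −y, forcing even powers of y.
3. Against the integer gridlines: one y-axis crossing is at y = 0; it crosses the x-axis at the gridline x = 0; one z-axis crossing is at z = 0.
4. Fitting integer coefficients to these (and the overall shape) gives p.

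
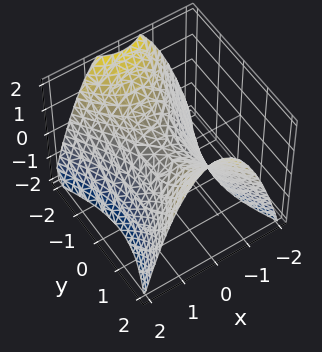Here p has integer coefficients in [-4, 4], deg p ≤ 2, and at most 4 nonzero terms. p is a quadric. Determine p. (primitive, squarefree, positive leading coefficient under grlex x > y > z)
1. Degree: a hyperbolic paraboloid; a quadric, so deg p = 2.
2. Symmetries: mirror symmetry x ↦ −x ⇒ only even powers of x; it's symmetric under y → −y, forcing even powers of y.
3. Observable constraints: it crosses the y-axis at the gridline y = 0; it meets the z-axis at z = 0 (among the integer gridlines); one x-axis crossing is at x = 0.
4. Fitting integer coefficients to these (and the overall shape) gives p.

2*x^2 - y^2 + 2*z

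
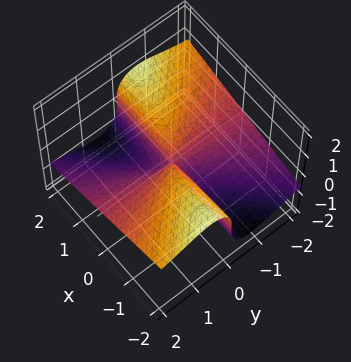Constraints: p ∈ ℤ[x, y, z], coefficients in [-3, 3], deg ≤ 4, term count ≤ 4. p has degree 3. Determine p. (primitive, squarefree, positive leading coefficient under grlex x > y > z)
First, deg p = 3.
Then, from the axis intercepts and sections: the visible x-axis segment lies entirely on the surface; every point of the y-axis in the box is on the surface.
Finally, putting this together gives p.

3*y^2*z + z^3 + 2*x*y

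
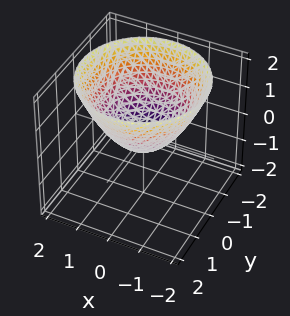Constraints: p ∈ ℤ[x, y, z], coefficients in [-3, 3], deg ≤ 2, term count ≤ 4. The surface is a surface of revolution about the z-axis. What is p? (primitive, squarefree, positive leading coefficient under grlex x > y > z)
First, degree: the shape is more complex than any degree-1 surface, so deg p = 2.
Next, by symmetry, every cross-section ⟂ z is a circle, so x, y appear only via x² + y².
Then, from the visible intercepts: a circular section at z = 1 has radius between 1 and 2.
Finally, together with the visible shape, these determine p as stated.

2*x^2 + 2*y^2 - 3*z - 1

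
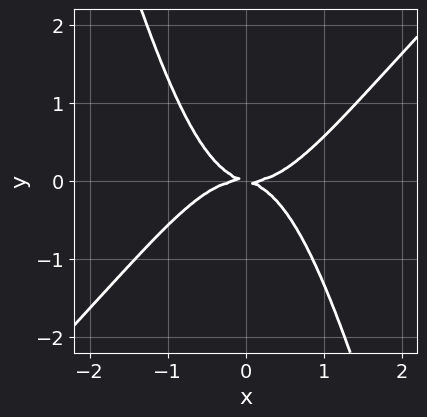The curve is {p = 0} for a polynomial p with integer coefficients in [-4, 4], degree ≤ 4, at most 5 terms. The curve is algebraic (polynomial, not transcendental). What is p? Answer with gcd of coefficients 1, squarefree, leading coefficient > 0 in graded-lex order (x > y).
(a) Degree: a generic line meets the curve in up to 4 points, so deg p = 4.
(b) Against the integer gridlines: one x-axis crossing is at x = 0; one y-axis crossing is at y = 0.
(c) Assembling these constraints gives the stated polynomial.

3*x^4 - 2*x^3*y - x^2*y^2 - x*y - 3*y^2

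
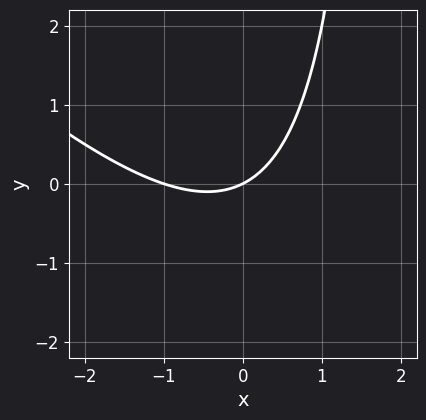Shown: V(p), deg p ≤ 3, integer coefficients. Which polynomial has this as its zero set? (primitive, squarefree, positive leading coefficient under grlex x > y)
The degree is 2 — the shape is more complex than any degree-1 curve.
Observable constraints: the x-axis gridline crossings are at x ∈ {-1, 0}; it crosses the y-axis at the gridline y = 0.
Putting this together gives p.

x^2 + x*y + x - 2*y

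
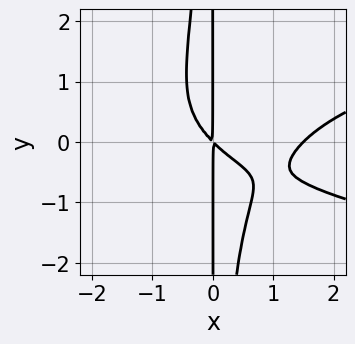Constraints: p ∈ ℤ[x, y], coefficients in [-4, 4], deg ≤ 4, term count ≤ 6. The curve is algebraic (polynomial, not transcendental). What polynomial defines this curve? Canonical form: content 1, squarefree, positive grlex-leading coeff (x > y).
3*x^2*y^2 - 2*x^3 + 3*x^2 + 3*x*y

(a) deg p = 4. No degree-3 curve has this shape.
(b) Checking where it meets the axes: every point of the y-axis in the box is on the curve.
(c) Together with the visible shape, these determine p as stated.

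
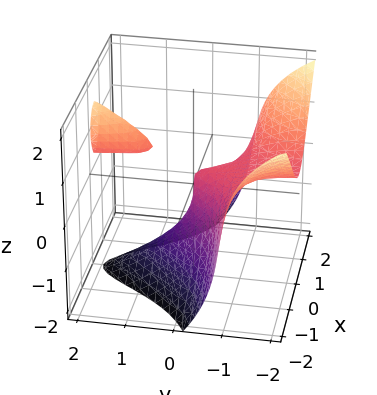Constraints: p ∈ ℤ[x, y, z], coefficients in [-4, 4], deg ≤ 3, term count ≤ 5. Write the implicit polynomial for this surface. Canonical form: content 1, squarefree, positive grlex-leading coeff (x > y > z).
(a) I count 2 distinct pieces. They look like related sheets of one shape, so recover p as a whole.
(b) deg p = 3. The shape is more complex than any degree-2 surface.
(c) From the axis intercepts and sections: it meets the z-axis at z = 0 (among the integer gridlines); it crosses the x-axis at the gridline x = 0; it crosses the y-axis at the gridline y = 0.
(d) Putting this together gives p.

3*x^2*y + z^3 + 3*x^2 - 2*y*z + y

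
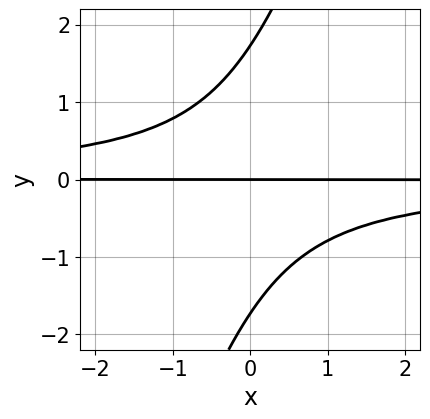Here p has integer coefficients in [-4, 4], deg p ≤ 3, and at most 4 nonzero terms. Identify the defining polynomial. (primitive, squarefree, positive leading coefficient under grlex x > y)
(a) The degree is 3 — a generic line meets the curve in up to 3 points.
(b) Observable constraints: one y-axis crossing is at y = 0; the visible x-axis segment lies entirely on the curve.
(c) Solving for integer coefficients yields p as stated.

3*x*y^2 - y^3 + 3*y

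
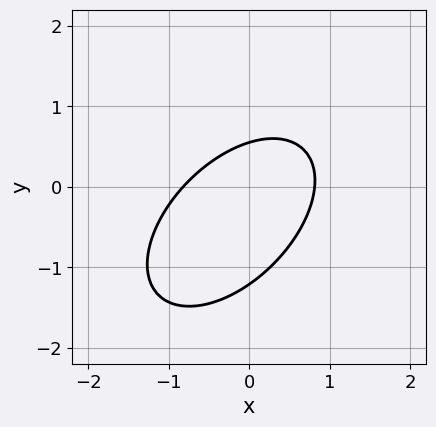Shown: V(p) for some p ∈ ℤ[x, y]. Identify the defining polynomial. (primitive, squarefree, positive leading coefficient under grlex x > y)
1. deg p = 2.
2. The integer polynomial consistent with all of this is the stated p.

3*x^2 - 3*x*y + 3*y^2 + 2*y - 2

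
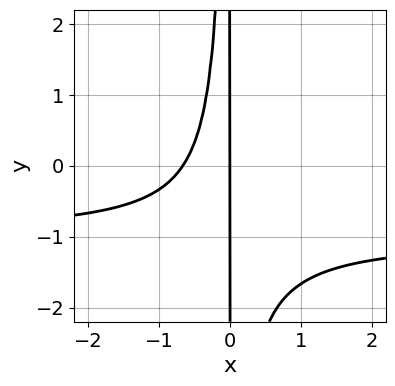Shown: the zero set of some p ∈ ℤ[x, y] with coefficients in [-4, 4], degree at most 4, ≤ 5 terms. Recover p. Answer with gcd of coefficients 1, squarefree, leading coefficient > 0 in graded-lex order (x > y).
3*x^2*y + 3*x^2 + 2*x

First, deg p = 3.
Then, from the visible intercepts: every point of the y-axis in the box is on the curve; it meets the x-axis at x = 0 (among the integer gridlines).
Finally, fitting integer coefficients to these (and the overall shape) gives p.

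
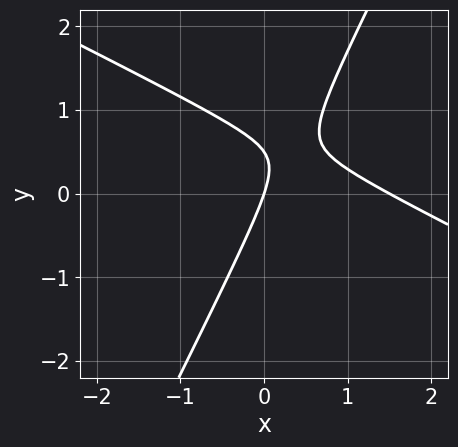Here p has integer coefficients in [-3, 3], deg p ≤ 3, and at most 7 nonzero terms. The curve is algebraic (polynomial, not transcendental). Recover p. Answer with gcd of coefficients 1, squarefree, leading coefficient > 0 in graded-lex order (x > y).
2*x^2 + 3*x*y - 2*y^2 - 3*x + y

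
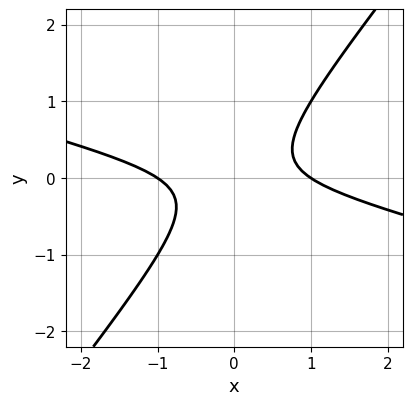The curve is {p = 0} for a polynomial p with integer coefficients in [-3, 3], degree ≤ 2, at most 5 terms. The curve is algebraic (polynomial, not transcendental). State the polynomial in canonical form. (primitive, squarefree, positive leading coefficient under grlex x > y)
First, deg p = 2.
Next, against the integer gridlines: among the integer gridlines, it crosses the x-axis at x ∈ {-1, 1}; the curve avoids every integer y-axis point in the box.
Finally, these observations pin down the coefficients.

x^2 + 3*x*y - 3*y^2 - 1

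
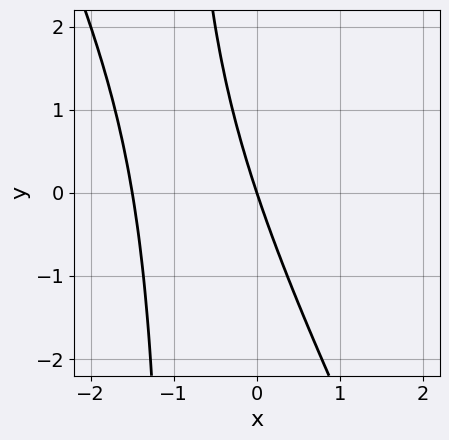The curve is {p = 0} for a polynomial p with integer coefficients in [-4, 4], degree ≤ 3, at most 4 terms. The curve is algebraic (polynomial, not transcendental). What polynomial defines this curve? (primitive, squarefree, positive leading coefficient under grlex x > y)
(a) The degree is 2 — the shape is more complex than any degree-1 curve.
(b) Reading off the gridlines: it crosses the y-axis at the gridline y = 0; it meets the x-axis at x = 0 (among the integer gridlines).
(c) The integer polynomial consistent with all of this is the stated p.

2*x^2 + x*y + 3*x + y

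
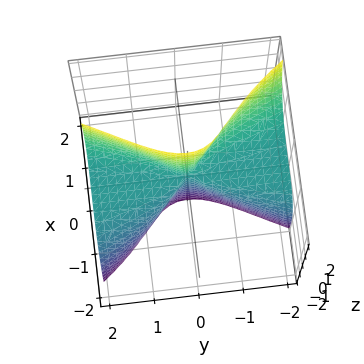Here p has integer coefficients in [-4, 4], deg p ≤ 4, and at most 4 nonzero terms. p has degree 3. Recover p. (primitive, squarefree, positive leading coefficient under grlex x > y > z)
(a) Degree: a generic line meets the surface in up to 3 points, so deg p = 3.
(b) From the visible intercepts: the visible y-axis segment lies entirely on the surface; the visible z-axis segment lies entirely on the surface.
(c) Together with the visible shape, these determine p as stated.

2*x^3 + x*y*z + x*z^2 - y^2*z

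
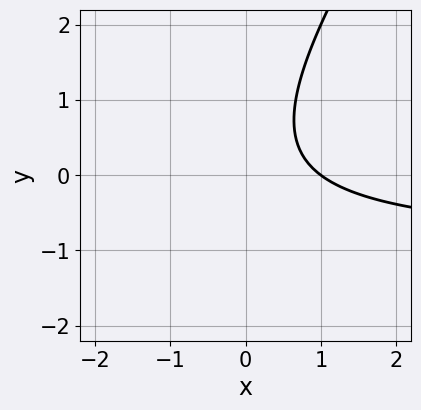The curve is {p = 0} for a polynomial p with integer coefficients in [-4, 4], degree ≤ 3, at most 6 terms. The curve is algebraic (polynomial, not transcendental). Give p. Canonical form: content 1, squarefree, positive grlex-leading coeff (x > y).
(a) Degree: a generic line meets the curve in up to 2 points, so deg p = 2.
(b) Reading off the gridlines: it misses every integer gridline on the y-axis; it crosses the x-axis at the gridline x = 1.
(c) Solving for integer coefficients yields p as stated.

3*x*y - 2*y^2 + 3*x + y - 3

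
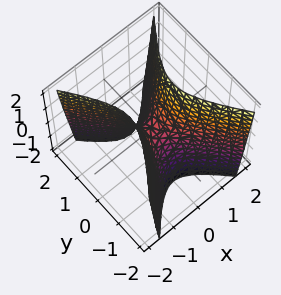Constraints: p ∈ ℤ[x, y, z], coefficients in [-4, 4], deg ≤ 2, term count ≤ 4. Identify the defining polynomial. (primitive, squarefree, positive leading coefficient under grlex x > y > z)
3*x^2 - 2*y^2 - z

(a) deg p = 2. A hyperbolic paraboloid; a quadric.
(b) Symmetries: mirror symmetry y ↦ −y ⇒ only even powers of y; it's symmetric under x → −x, forcing even powers of x.
(c) Checking where it meets the axes: it meets the x-axis at x = 0 (among the integer gridlines); one z-axis crossing is at z = 0; one y-axis crossing is at y = 0.
(d) Together with the visible shape, these determine p as stated.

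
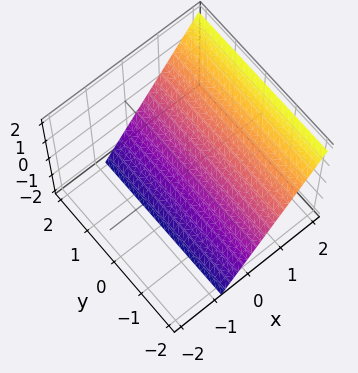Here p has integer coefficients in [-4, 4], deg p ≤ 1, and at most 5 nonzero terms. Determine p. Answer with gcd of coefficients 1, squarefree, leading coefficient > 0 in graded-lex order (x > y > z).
3*x - 2*z - 2

First, deg p = 1. The surface is flat (a plane).
Then, against the integer gridlines: no y-intercept at any integer in the box; one z-axis crossing is at z = -1.
Finally, these observations pin down the coefficients.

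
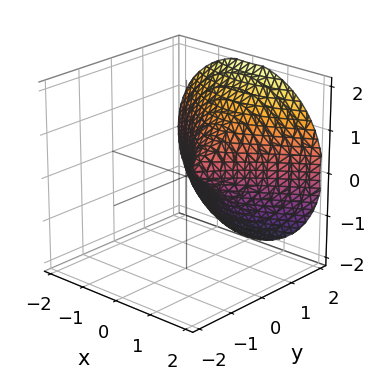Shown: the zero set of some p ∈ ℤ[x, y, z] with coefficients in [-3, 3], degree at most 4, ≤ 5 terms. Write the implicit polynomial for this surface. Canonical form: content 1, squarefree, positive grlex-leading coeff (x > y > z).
y^3 - 2*x^2 - 2*z^2

First, the degree is 3 — the shape is more complex than any degree-2 surface.
Then, from the visible intercepts: it meets the z-axis at z = 0 (among the integer gridlines); one y-axis crossing is at y = 0; one x-axis crossing is at x = 0.
Finally, these observations pin down the coefficients.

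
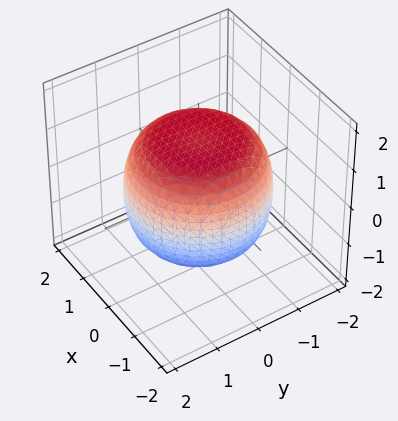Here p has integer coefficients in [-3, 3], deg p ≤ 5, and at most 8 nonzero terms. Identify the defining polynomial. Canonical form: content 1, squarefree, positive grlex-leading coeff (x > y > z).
The degree is 4 — the shape is more complex than any degree-3 surface.
Symmetry: the z-axis is an axis of rotation, so x and y enter only as x² + y².
Reading off the gridlines: a circular section at z = 0 has radius between 1 and 2.
Putting this together gives p.

x^4 + 2*x^2*y^2 + y^4 - x^2 - y^2 + 2*z^2 - 3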